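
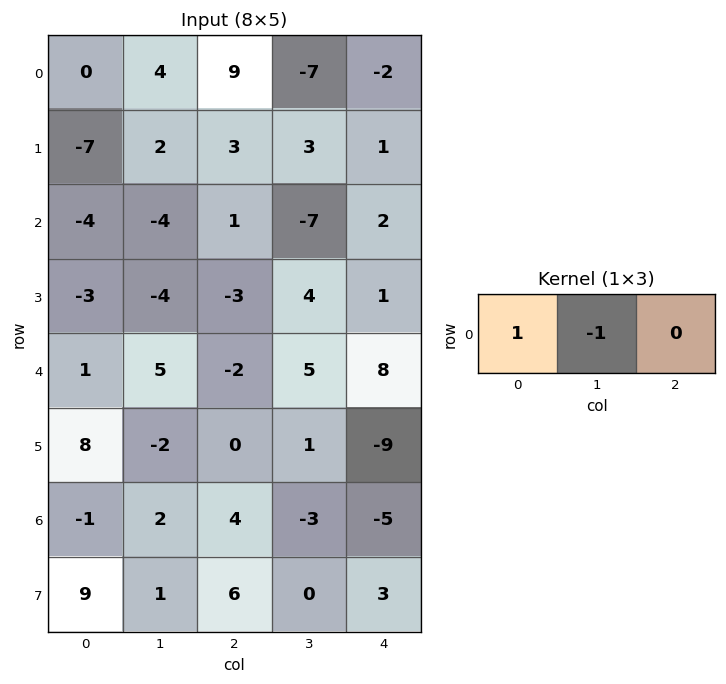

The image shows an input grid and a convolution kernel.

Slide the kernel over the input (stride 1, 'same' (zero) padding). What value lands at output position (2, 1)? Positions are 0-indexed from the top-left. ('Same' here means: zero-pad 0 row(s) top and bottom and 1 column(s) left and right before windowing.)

0

The receptive field on the zero-padded input at this output position is [-4 -4 1]. Elementwise product with the kernel and sum: -4·1 + -4·-1.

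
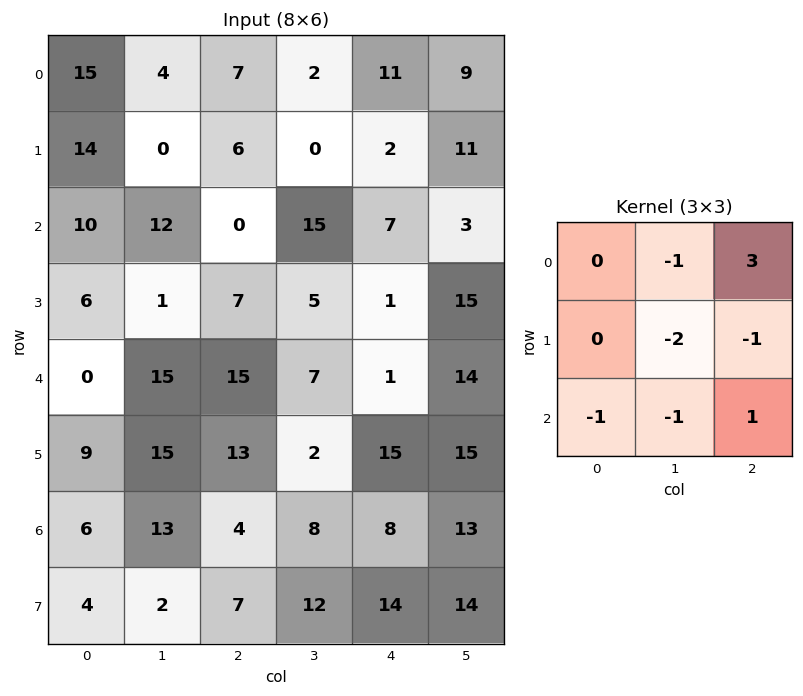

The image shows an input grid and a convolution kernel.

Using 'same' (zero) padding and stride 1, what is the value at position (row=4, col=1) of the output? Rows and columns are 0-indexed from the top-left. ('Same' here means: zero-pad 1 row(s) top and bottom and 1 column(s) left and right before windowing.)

The receptive field on the zero-padded input at this output position is [6 1 7 / 0 15 15 / 9 15 13]. Elementwise product with the kernel and sum: 1·-1 + 7·3 + 15·-2 + 15·-1 + 9·-1 + 15·-1 + 13·1.

-36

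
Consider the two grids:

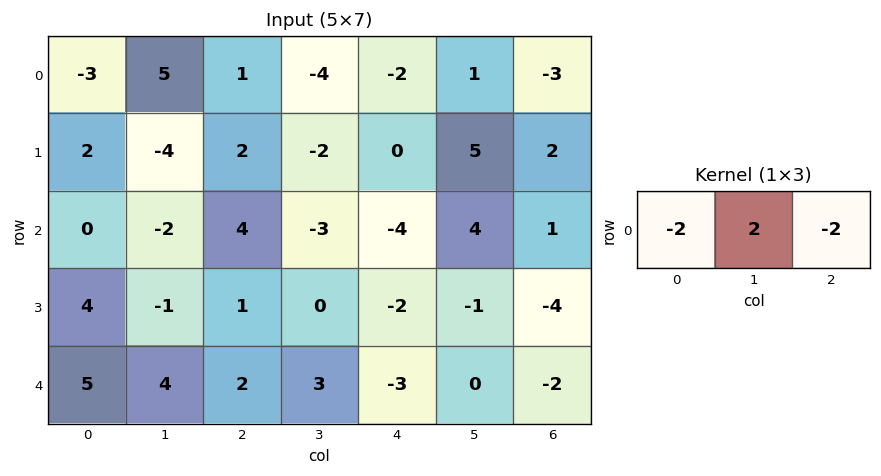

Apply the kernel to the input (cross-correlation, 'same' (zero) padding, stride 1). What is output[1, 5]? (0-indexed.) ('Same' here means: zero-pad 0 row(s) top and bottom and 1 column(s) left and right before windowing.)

6

The receptive field on the zero-padded input at this output position is [0 5 2]. Elementwise product with the kernel and sum: 0·-2 + 5·2 + 2·-2.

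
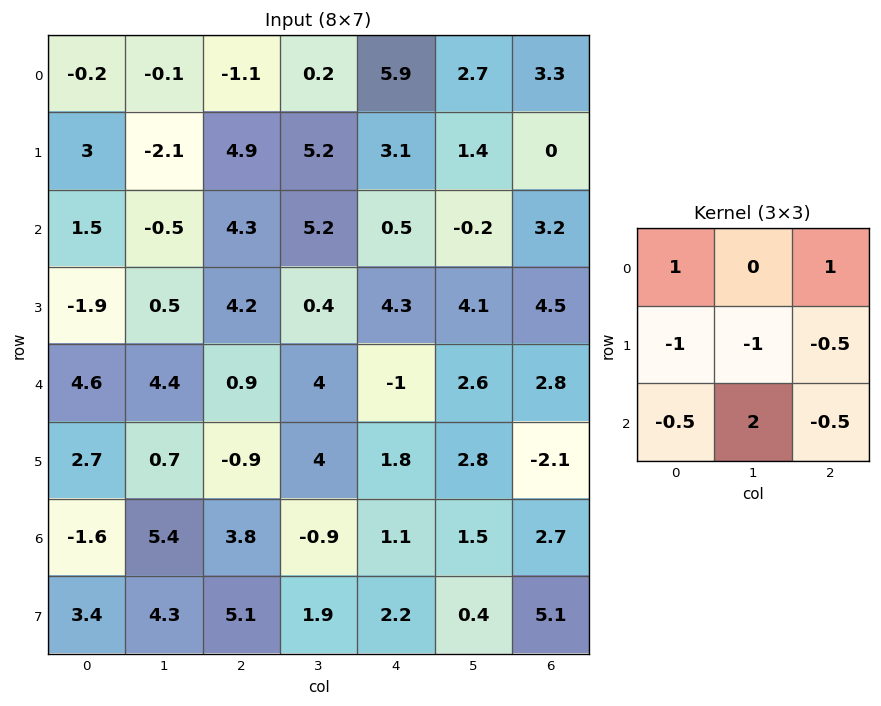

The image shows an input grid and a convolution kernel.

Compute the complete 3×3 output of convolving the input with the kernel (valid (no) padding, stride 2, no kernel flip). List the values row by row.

-8.55 1.15 2.45
11.15 6.1 -2.65
12.25 -8.35 -0.65

Output[0,0]: The receptive field on the input at this output position is [-0.2 -0.1 -1.1 / 3 -2.1 4.9 / 1.5 -0.5 4.3]. Elementwise product with the kernel and sum: -0.2·1 + -1.1·1 + 3·-1 + -2.1·-1 + 4.9·-0.5 + 1.5·-0.5 + -0.5·2 + 4.3·-0.5.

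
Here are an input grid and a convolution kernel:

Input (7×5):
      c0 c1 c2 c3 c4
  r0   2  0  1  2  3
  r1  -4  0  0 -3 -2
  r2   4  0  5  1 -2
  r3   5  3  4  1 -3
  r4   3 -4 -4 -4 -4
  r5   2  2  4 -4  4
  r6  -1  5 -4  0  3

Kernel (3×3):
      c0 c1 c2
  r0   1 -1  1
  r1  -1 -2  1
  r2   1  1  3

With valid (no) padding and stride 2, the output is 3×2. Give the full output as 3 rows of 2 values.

26 6
-11 -27
-7 9

Output[0,0]: The receptive field on the input at this output position is [2 0 1 / -4 0 0 / 4 0 5]. Elementwise product with the kernel and sum: 2·1 + 0·-1 + 1·1 + -4·-1 + 0·-2 + 0·1 + 4·1 + 0·1 + 5·3.
Output[0,1]: The receptive field on the input at this output position is [1 2 3 / 0 -3 -2 / 5 1 -2]. Elementwise product with the kernel and sum: 1·1 + 2·-1 + 3·1 + 0·-1 + -3·-2 + -2·1 + 5·1 + 1·1 + -2·3.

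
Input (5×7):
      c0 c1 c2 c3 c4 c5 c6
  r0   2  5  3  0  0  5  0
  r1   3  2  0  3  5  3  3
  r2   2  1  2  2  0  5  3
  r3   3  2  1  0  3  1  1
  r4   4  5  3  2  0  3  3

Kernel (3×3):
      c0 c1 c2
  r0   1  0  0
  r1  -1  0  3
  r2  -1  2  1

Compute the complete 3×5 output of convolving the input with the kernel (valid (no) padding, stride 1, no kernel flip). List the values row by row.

Output[0,0]: The receptive field on the input at this output position is [2 5 3 / 3 2 0 / 2 1 2]. Elementwise product with the kernel and sum: 2·1 + 3·-1 + 0·3 + 2·-1 + 1·2 + 2·1.
Output[0,1]: The receptive field on the input at this output position is [5 3 0 / 2 0 3 / 1 2 2]. Elementwise product with the kernel and sum: 5·1 + 2·-1 + 3·3 + 1·-1 + 2·2 + 2·1.

1 17 20 9 17
9 7 0 23 14
11 2 11 6 9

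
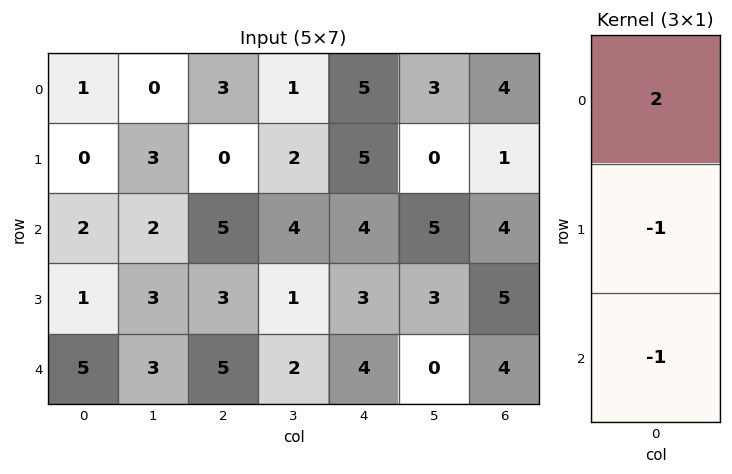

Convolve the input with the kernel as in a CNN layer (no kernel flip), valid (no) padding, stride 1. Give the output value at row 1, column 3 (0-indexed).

-1

The receptive field on the input at this output position is [2 / 4 / 1]. Elementwise product with the kernel and sum: 2·2 + 4·-1 + 1·-1.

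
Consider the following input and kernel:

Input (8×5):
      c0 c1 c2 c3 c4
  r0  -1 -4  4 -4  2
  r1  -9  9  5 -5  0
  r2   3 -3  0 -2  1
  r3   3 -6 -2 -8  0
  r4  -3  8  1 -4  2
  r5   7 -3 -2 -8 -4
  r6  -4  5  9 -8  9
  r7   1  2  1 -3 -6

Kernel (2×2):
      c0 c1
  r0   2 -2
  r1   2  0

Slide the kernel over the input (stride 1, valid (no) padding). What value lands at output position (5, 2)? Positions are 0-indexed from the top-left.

The receptive field on the input at this output position is [-2 -8 / 9 -8]. Elementwise product with the kernel and sum: -2·2 + -8·-2 + 9·2.

30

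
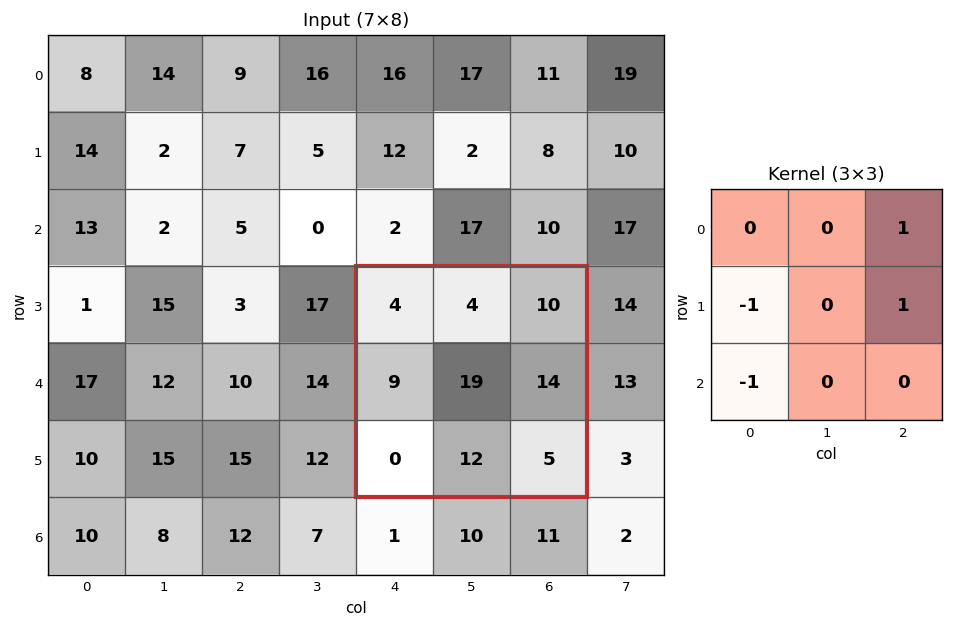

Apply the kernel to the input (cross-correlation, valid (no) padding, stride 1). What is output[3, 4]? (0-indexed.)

The receptive field on the input at this output position is [4 4 10 / 9 19 14 / 0 12 5]. Elementwise product with the kernel and sum: 10·1 + 9·-1 + 14·1 + 0·-1.

15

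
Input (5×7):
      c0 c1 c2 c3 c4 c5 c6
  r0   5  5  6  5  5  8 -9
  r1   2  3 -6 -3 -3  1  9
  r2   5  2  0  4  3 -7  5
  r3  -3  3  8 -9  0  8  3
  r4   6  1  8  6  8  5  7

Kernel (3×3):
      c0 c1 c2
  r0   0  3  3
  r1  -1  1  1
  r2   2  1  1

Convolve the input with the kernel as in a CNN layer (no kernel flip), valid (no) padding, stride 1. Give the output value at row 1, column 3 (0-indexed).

-24

The receptive field on the input at this output position is [-3 -3 1 / 4 3 -7 / -9 0 8]. Elementwise product with the kernel and sum: -3·3 + 1·3 + 4·-1 + 3·1 + -7·1 + -9·2 + 0·1 + 8·1.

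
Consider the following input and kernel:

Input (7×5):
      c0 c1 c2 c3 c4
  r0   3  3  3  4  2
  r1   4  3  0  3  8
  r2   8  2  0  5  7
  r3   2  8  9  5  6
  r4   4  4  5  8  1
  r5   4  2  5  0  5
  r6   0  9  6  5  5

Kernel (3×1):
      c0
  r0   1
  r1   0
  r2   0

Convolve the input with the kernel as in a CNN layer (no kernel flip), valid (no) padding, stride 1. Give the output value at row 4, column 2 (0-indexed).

The receptive field on the input at this output position is [5 / 5 / 6]. Elementwise product with the kernel and sum: 5·1.

5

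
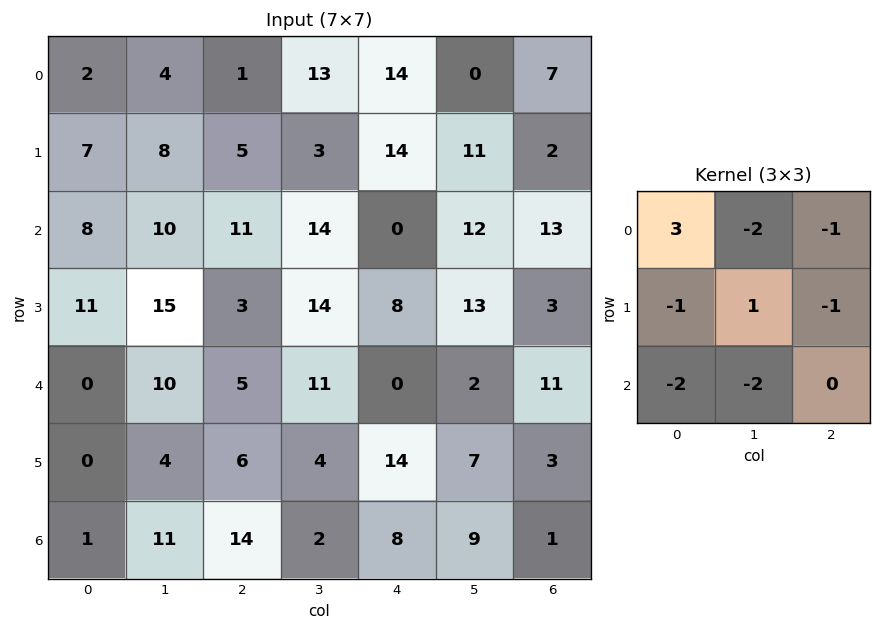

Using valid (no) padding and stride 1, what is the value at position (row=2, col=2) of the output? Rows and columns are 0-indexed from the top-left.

The receptive field on the input at this output position is [11 14 0 / 3 14 8 / 5 11 0]. Elementwise product with the kernel and sum: 11·3 + 14·-2 + 0·-1 + 3·-1 + 14·1 + 8·-1 + 5·-2 + 11·-2.

-24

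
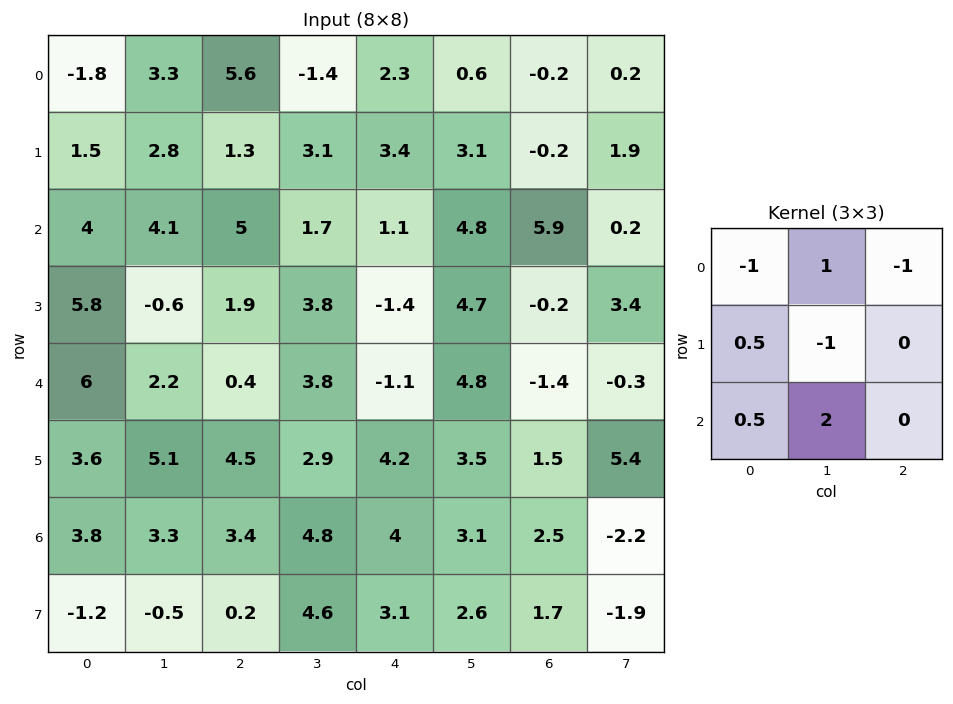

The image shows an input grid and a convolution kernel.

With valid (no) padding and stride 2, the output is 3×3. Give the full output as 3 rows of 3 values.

7.65 -5.85 7.25
6 0.55 1.45
1 15.15 14.1

Output[0,0]: The receptive field on the input at this output position is [-1.8 3.3 5.6 / 1.5 2.8 1.3 / 4 4.1 5]. Elementwise product with the kernel and sum: -1.8·-1 + 3.3·1 + 5.6·-1 + 1.5·0.5 + 2.8·-1 + 4·0.5 + 4.1·2.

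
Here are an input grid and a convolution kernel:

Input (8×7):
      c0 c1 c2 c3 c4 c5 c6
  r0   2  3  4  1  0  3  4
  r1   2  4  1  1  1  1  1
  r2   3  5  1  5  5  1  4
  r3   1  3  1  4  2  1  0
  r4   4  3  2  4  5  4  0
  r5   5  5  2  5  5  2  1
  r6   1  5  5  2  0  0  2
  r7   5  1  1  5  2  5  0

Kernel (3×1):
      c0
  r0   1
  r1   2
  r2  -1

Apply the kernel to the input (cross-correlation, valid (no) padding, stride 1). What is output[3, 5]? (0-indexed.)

7

The receptive field on the input at this output position is [1 / 4 / 2]. Elementwise product with the kernel and sum: 1·1 + 4·2 + 2·-1.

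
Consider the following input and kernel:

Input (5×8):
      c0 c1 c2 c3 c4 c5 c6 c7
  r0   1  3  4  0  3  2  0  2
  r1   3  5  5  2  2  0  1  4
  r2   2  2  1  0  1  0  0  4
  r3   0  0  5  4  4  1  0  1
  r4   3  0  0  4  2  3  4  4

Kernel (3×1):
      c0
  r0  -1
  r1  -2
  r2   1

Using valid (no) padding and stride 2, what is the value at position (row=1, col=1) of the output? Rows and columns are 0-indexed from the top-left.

The receptive field on the input at this output position is [1 / 5 / 0]. Elementwise product with the kernel and sum: 1·-1 + 5·-2 + 0·1.

-11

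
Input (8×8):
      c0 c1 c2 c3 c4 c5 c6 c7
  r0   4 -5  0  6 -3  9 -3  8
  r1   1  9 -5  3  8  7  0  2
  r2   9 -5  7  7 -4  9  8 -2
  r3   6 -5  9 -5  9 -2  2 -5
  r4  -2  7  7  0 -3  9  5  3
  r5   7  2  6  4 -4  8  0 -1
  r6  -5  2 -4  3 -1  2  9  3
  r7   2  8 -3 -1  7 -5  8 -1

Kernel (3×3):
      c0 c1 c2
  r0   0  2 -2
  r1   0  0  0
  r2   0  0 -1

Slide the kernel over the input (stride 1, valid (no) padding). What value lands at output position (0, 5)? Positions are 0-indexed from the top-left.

The receptive field on the input at this output position is [9 -3 8 / 7 0 2 / 9 8 -2]. Elementwise product with the kernel and sum: -3·2 + 8·-2 + -2·-1.

-20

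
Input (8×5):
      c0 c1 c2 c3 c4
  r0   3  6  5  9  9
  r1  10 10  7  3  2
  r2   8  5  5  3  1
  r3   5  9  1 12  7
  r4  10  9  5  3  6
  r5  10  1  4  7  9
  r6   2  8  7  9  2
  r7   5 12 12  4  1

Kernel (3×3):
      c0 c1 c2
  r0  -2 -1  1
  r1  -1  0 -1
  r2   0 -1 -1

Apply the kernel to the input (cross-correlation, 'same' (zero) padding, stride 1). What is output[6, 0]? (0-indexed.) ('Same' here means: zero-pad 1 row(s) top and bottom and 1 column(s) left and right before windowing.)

-34

The receptive field on the zero-padded input at this output position is [0 10 1 / 0 2 8 / 0 5 12]. Elementwise product with the kernel and sum: 0·-2 + 10·-1 + 1·1 + 0·-1 + 8·-1 + 5·-1 + 12·-1.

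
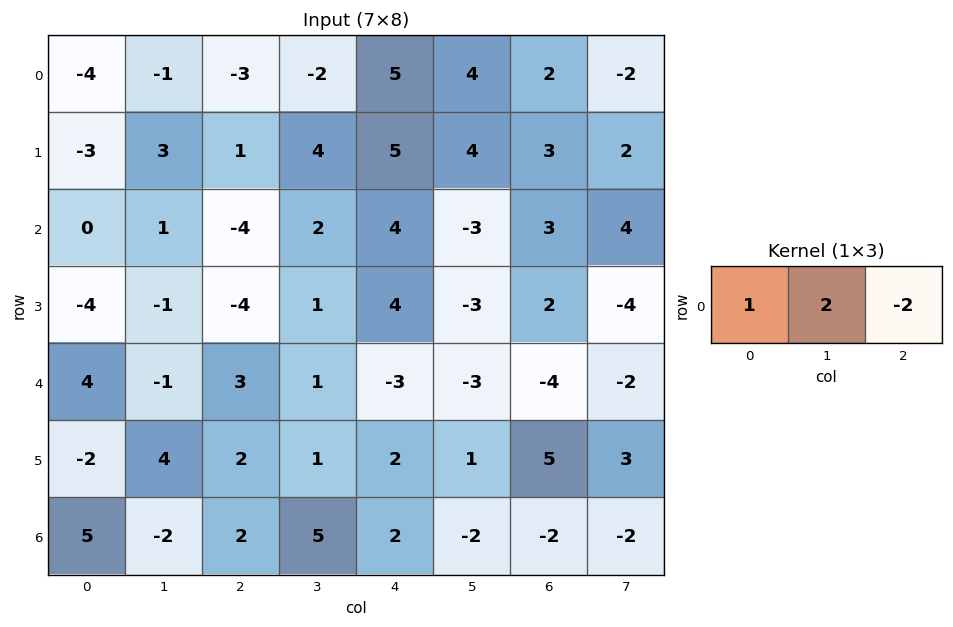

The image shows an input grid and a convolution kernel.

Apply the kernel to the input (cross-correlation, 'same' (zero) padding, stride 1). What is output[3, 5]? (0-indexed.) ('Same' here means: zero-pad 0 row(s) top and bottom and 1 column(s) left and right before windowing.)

The receptive field on the zero-padded input at this output position is [4 -3 2]. Elementwise product with the kernel and sum: 4·1 + -3·2 + 2·-2.

-6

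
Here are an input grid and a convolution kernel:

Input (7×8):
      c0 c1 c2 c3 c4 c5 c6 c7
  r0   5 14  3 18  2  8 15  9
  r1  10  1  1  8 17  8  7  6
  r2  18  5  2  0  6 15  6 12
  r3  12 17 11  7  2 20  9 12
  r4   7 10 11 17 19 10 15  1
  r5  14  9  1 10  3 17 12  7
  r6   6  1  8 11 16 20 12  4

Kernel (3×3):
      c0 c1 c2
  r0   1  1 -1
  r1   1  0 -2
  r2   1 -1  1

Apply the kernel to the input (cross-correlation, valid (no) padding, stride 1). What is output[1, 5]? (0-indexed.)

23

The receptive field on the input at this output position is [8 7 6 / 15 6 12 / 20 9 12]. Elementwise product with the kernel and sum: 8·1 + 7·1 + 6·-1 + 15·1 + 12·-2 + 20·1 + 9·-1 + 12·1.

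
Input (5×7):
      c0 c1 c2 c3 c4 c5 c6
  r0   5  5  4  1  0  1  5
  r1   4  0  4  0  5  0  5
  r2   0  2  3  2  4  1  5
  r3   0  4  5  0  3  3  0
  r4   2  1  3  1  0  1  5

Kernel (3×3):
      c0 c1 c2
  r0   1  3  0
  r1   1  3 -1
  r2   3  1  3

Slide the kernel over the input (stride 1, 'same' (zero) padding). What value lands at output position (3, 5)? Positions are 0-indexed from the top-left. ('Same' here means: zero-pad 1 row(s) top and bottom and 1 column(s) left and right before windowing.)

35

The receptive field on the zero-padded input at this output position is [4 1 5 / 3 3 0 / 0 1 5]. Elementwise product with the kernel and sum: 4·1 + 1·3 + 3·1 + 3·3 + 0·-1 + 0·3 + 1·1 + 5·3.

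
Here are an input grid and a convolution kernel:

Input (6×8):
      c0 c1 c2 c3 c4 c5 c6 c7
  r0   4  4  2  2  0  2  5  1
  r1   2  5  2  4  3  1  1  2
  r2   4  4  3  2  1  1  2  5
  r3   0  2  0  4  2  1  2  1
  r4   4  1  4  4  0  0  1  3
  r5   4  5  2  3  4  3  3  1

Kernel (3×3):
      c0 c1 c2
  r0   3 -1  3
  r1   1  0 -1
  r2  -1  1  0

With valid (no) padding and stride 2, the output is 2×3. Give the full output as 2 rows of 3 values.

Output[0,0]: The receptive field on the input at this output position is [4 4 2 / 2 5 2 / 4 4 3]. Elementwise product with the kernel and sum: 4·3 + 4·-1 + 2·3 + 2·1 + 2·-1 + 4·-1 + 4·1.
Output[0,1]: The receptive field on the input at this output position is [2 2 0 / 2 4 3 / 3 2 1]. Elementwise product with the kernel and sum: 2·3 + 2·-1 + 0·3 + 2·1 + 3·-1 + 3·-1 + 2·1.

14 2 15
14 8 8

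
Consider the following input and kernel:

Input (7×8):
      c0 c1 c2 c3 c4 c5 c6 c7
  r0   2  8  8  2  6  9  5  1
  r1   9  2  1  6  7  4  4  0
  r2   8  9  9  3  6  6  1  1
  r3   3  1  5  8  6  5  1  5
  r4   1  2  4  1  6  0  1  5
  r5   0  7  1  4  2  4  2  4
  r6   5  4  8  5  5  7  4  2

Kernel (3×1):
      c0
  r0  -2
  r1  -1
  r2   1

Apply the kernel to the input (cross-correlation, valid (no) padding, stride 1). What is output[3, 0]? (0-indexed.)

-7

The receptive field on the input at this output position is [3 / 1 / 0]. Elementwise product with the kernel and sum: 3·-2 + 1·-1 + 0·1.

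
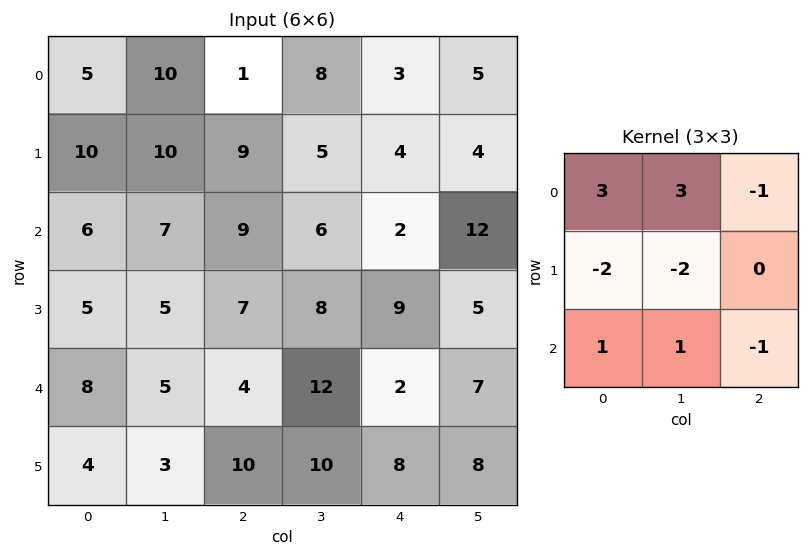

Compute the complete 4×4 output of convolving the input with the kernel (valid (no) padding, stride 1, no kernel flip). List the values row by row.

8 -3 9 6
28 24 14 19
19 15 27 -15
-6 13 16 28

Output[0,0]: The receptive field on the input at this output position is [5 10 1 / 10 10 9 / 6 7 9]. Elementwise product with the kernel and sum: 5·3 + 10·3 + 1·-1 + 10·-2 + 10·-2 + 6·1 + 7·1 + 9·-1.
Output[0,1]: The receptive field on the input at this output position is [10 1 8 / 10 9 5 / 7 9 6]. Elementwise product with the kernel and sum: 10·3 + 1·3 + 8·-1 + 10·-2 + 9·-2 + 7·1 + 9·1 + 6·-1.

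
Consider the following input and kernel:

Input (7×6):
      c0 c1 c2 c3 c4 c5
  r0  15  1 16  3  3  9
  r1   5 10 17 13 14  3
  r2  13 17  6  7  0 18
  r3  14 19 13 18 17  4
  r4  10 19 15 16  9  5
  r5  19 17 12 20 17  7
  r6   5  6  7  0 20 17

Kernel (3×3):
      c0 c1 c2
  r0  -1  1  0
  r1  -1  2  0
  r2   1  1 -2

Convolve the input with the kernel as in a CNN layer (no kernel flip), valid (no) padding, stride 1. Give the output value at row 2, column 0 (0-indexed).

27

The receptive field on the input at this output position is [13 17 6 / 14 19 13 / 10 19 15]. Elementwise product with the kernel and sum: 13·-1 + 17·1 + 14·-1 + 19·2 + 10·1 + 19·1 + 15·-2.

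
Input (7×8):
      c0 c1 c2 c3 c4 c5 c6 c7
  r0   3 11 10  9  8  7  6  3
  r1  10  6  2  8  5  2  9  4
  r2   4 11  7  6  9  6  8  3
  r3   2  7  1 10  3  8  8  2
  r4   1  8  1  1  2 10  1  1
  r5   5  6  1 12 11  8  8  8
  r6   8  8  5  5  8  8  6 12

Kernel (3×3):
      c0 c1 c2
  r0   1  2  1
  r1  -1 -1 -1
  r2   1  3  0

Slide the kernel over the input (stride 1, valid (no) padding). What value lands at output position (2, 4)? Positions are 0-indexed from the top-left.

42

The receptive field on the input at this output position is [9 6 8 / 3 8 8 / 2 10 1]. Elementwise product with the kernel and sum: 9·1 + 6·2 + 8·1 + 3·-1 + 8·-1 + 8·-1 + 2·1 + 10·3.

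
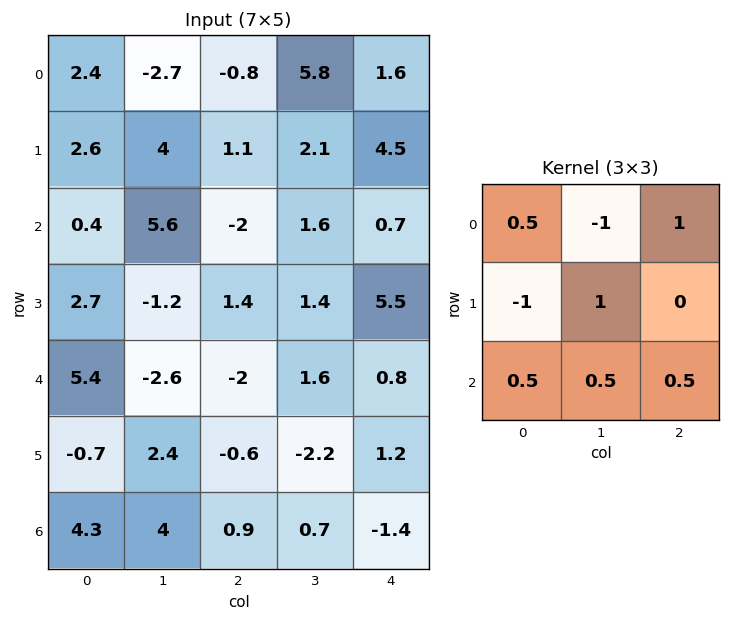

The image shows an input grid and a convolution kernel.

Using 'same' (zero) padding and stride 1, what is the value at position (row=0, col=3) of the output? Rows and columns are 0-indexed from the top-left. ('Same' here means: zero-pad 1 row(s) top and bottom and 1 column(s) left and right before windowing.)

10.45

The receptive field on the zero-padded input at this output position is [0 0 0 / -0.8 5.8 1.6 / 1.1 2.1 4.5]. Elementwise product with the kernel and sum: 0·0.5 + 0·-1 + 0·1 + -0.8·-1 + 5.8·1 + 1.1·0.5 + 2.1·0.5 + 4.5·0.5.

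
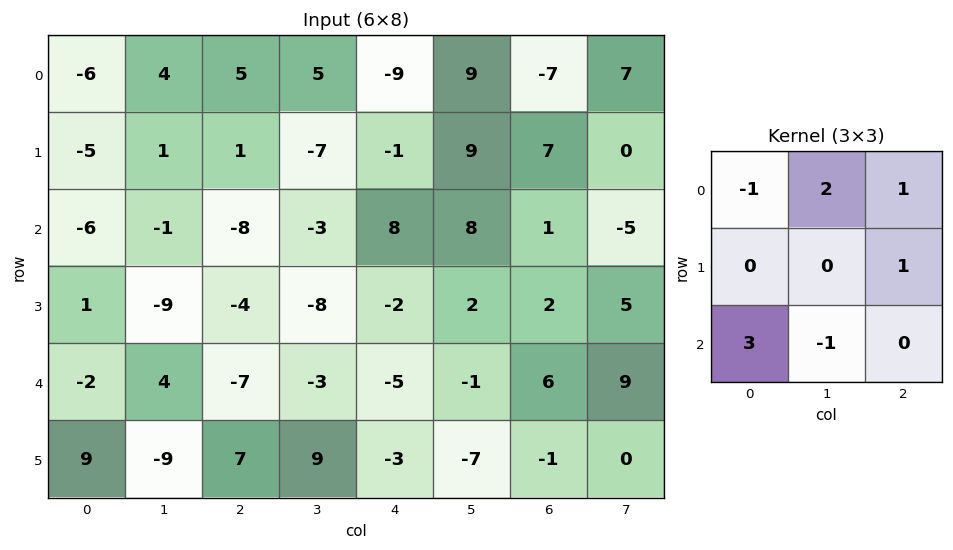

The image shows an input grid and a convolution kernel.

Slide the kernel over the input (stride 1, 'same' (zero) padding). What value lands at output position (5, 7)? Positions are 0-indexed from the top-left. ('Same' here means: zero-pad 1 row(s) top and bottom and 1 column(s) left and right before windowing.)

12

The receptive field on the zero-padded input at this output position is [6 9 0 / -1 0 0 / 0 0 0]. Elementwise product with the kernel and sum: 6·-1 + 9·2 + 0·1 + 0·1 + 0·3 + 0·-1.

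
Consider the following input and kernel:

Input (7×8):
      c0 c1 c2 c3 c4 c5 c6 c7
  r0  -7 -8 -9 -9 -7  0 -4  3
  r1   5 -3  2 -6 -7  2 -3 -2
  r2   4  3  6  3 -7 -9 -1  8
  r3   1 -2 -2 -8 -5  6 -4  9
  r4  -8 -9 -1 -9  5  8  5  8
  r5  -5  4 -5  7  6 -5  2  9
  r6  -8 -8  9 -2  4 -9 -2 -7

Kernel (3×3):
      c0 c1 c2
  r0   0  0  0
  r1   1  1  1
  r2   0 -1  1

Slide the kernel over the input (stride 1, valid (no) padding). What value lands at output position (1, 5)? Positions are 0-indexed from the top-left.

The receptive field on the input at this output position is [2 -3 -2 / -9 -1 8 / 6 -4 9]. Elementwise product with the kernel and sum: -9·1 + -1·1 + 8·1 + -4·-1 + 9·1.

11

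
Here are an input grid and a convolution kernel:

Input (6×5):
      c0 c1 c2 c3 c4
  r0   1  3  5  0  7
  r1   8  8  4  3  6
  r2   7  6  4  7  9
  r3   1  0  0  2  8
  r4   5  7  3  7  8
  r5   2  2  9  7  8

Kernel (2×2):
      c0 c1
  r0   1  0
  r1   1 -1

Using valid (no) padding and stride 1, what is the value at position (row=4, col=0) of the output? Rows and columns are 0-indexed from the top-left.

5

The receptive field on the input at this output position is [5 7 / 2 2]. Elementwise product with the kernel and sum: 5·1 + 2·1 + 2·-1.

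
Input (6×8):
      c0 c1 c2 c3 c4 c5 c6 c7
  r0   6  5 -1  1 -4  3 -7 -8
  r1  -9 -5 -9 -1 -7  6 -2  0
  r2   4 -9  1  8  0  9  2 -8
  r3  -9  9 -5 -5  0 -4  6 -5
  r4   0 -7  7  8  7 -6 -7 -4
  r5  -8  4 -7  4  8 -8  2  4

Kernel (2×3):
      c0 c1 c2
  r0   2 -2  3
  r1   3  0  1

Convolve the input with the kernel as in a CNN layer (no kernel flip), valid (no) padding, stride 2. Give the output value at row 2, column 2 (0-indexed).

The receptive field on the input at this output position is [7 -6 -7 / 8 -8 2]. Elementwise product with the kernel and sum: 7·2 + -6·-2 + -7·3 + 8·3 + 2·1.

31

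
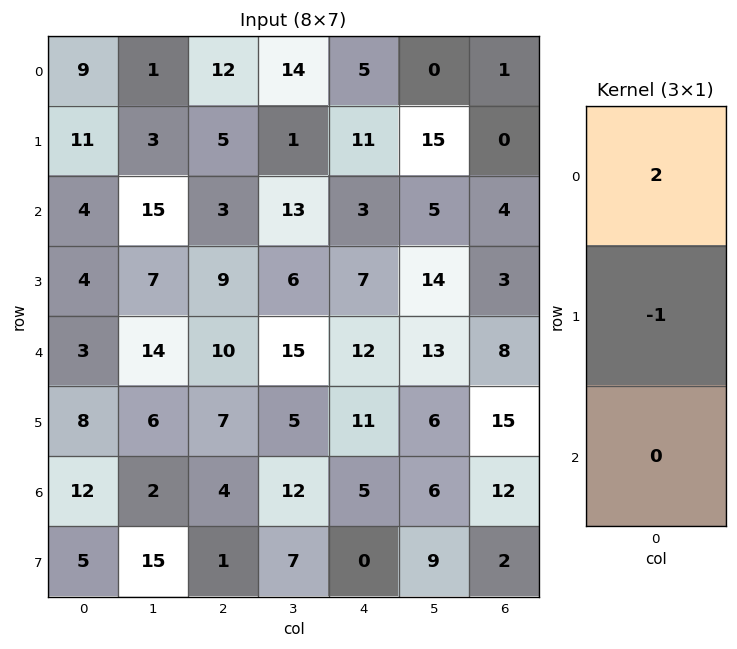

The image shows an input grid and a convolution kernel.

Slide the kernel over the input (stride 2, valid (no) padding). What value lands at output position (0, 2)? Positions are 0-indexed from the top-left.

-1

The receptive field on the input at this output position is [5 / 11 / 3]. Elementwise product with the kernel and sum: 5·2 + 11·-1.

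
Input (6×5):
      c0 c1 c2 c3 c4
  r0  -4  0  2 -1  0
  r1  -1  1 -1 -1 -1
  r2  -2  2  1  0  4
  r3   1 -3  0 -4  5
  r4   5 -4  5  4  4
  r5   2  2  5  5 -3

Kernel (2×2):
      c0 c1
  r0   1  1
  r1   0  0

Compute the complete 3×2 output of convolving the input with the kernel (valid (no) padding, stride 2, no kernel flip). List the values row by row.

Output[0,0]: The receptive field on the input at this output position is [-4 0 / -1 1]. Elementwise product with the kernel and sum: -4·1 + 0·1.
Output[0,1]: The receptive field on the input at this output position is [2 -1 / -1 -1]. Elementwise product with the kernel and sum: 2·1 + -1·1.

-4 1
0 1
1 9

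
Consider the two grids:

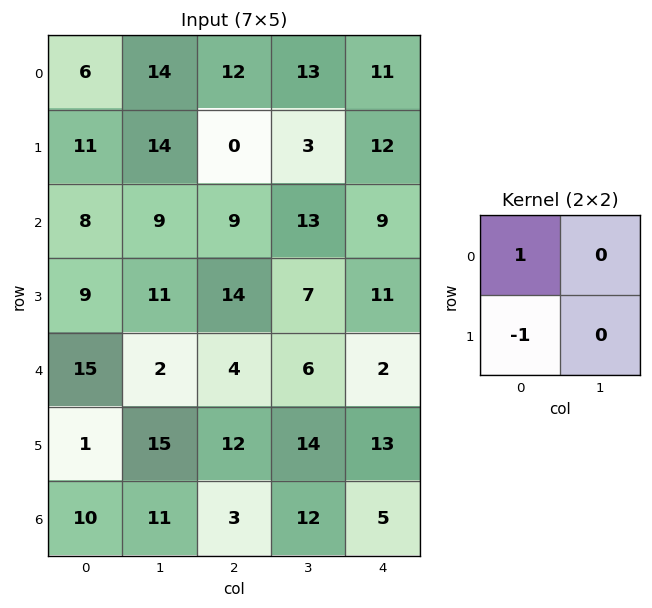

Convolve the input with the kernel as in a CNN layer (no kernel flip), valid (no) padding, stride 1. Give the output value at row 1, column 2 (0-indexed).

-9

The receptive field on the input at this output position is [0 3 / 9 13]. Elementwise product with the kernel and sum: 0·1 + 9·-1.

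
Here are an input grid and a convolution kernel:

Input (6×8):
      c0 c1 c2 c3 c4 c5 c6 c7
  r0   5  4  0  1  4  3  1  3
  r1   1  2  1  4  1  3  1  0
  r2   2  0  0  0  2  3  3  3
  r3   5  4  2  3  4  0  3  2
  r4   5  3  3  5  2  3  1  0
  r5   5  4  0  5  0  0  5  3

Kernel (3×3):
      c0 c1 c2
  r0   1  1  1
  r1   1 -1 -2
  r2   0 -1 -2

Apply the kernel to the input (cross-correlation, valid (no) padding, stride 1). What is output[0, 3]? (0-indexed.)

-3

The receptive field on the input at this output position is [1 4 3 / 4 1 3 / 0 2 3]. Elementwise product with the kernel and sum: 1·1 + 4·1 + 3·1 + 4·1 + 1·-1 + 3·-2 + 2·-1 + 3·-2.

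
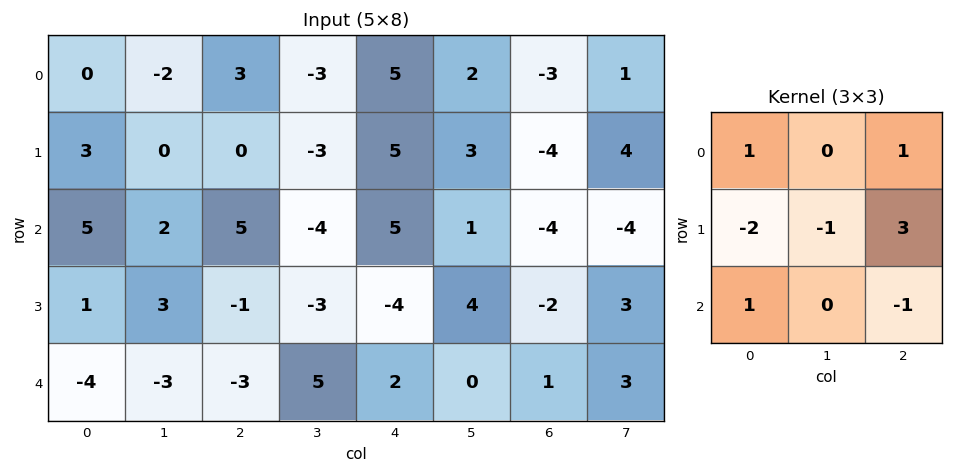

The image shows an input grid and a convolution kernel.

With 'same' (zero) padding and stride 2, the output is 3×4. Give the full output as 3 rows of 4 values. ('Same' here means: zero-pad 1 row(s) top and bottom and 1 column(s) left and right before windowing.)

-6 -5 1 1
-2 -18 -1 -2
-2 24 -11 15

Output[0,0]: The receptive field on the zero-padded input at this output position is [0 0 0 / 0 0 -2 / 0 3 0]. Elementwise product with the kernel and sum: 0·1 + 0·1 + 0·-2 + 0·-1 + -2·3 + 0·1 + 0·-1.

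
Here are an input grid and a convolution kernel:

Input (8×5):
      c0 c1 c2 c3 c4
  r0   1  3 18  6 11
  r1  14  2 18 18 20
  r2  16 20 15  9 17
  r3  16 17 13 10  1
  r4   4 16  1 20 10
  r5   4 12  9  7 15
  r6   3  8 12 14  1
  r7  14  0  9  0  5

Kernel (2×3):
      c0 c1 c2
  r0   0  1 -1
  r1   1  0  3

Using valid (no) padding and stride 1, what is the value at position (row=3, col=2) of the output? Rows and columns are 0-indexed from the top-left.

40

The receptive field on the input at this output position is [13 10 1 / 1 20 10]. Elementwise product with the kernel and sum: 10·1 + 1·-1 + 1·1 + 10·3.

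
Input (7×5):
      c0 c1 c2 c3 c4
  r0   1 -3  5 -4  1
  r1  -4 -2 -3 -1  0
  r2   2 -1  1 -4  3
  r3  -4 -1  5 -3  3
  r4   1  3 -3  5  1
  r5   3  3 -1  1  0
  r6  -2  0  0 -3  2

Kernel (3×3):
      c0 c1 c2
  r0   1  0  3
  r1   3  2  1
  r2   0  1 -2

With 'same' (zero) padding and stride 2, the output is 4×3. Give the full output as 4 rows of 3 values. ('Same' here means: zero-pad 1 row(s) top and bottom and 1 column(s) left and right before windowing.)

-1 -4 -10
-5 1 -4
-1 -5 14
5 3 -4

Output[0,0]: The receptive field on the zero-padded input at this output position is [0 0 0 / 0 1 -3 / 0 -4 -2]. Elementwise product with the kernel and sum: 0·1 + 0·3 + 0·3 + 1·2 + -3·1 + -4·1 + -2·-2.
Output[0,1]: The receptive field on the zero-padded input at this output position is [0 0 0 / -3 5 -4 / -2 -3 -1]. Elementwise product with the kernel and sum: 0·1 + 0·3 + -3·3 + 5·2 + -4·1 + -3·1 + -1·-2.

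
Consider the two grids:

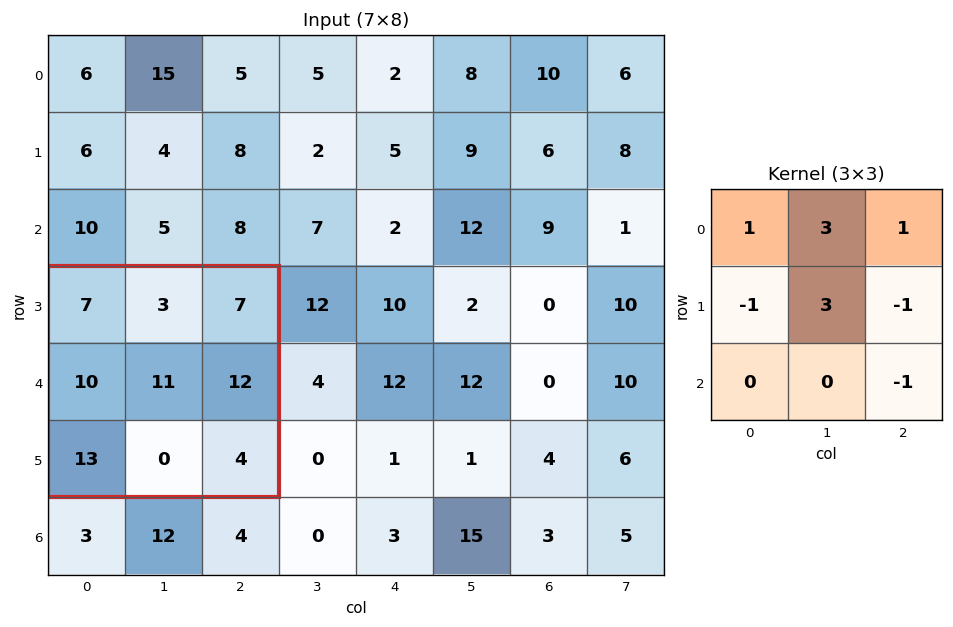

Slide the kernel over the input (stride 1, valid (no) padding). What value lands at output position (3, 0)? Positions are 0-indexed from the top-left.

30

The receptive field on the input at this output position is [7 3 7 / 10 11 12 / 13 0 4]. Elementwise product with the kernel and sum: 7·1 + 3·3 + 7·1 + 10·-1 + 11·3 + 12·-1 + 4·-1.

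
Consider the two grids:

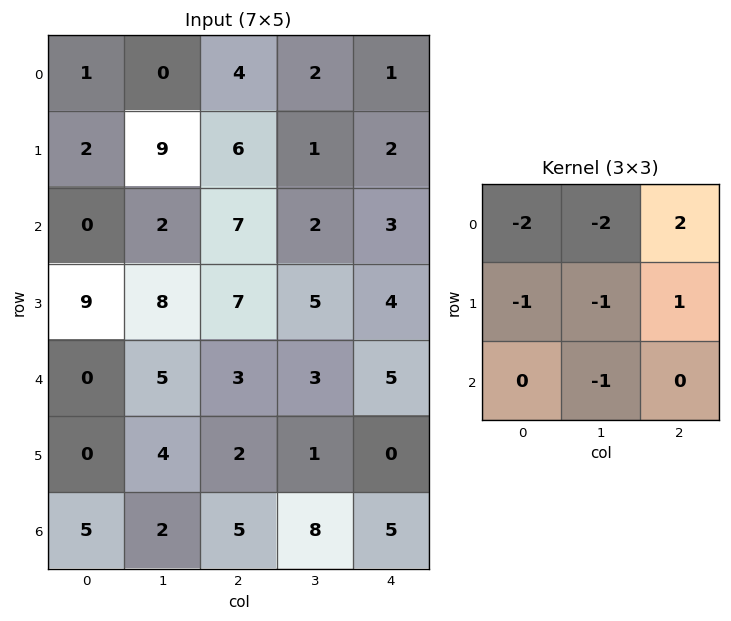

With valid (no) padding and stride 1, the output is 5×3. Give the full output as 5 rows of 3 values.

Output[0,0]: The receptive field on the input at this output position is [1 0 4 / 2 9 6 / 0 2 7]. Elementwise product with the kernel and sum: 1·-2 + 0·-2 + 4·2 + 2·-1 + 9·-1 + 6·1 + 2·-1.
Output[0,1]: The receptive field on the input at this output position is [0 4 2 / 9 6 1 / 2 7 2]. Elementwise product with the kernel and sum: 0·-2 + 4·-2 + 2·2 + 9·-1 + 6·-1 + 1·1 + 7·-1.

-1 -25 -17
-13 -42 -21
-5 -27 -23
-26 -27 -18
-8 -20 -13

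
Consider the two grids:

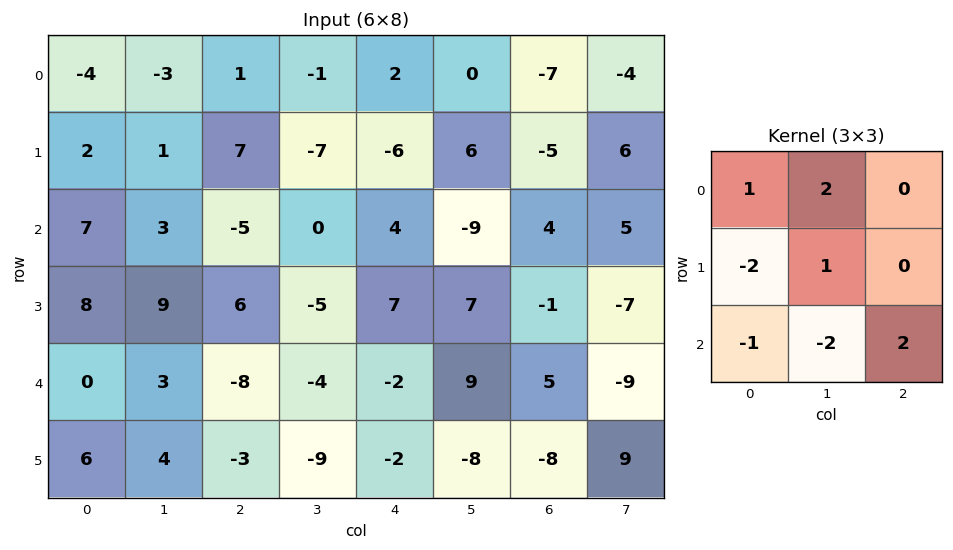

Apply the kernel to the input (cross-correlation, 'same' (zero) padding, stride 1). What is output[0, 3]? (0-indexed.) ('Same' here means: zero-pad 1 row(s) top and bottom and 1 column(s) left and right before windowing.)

The receptive field on the zero-padded input at this output position is [0 0 0 / 1 -1 2 / 7 -7 -6]. Elementwise product with the kernel and sum: 0·1 + 0·2 + 1·-2 + -1·1 + 7·-1 + -7·-2 + -6·2.

-8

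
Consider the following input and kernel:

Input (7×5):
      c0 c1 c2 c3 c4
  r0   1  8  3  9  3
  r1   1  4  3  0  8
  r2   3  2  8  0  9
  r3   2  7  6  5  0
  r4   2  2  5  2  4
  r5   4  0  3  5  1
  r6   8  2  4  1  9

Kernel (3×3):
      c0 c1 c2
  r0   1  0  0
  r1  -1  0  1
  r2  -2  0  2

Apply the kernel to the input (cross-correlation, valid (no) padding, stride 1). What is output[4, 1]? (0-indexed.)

The receptive field on the input at this output position is [2 5 2 / 0 3 5 / 2 4 1]. Elementwise product with the kernel and sum: 2·1 + 0·-1 + 5·1 + 2·-2 + 1·2.

5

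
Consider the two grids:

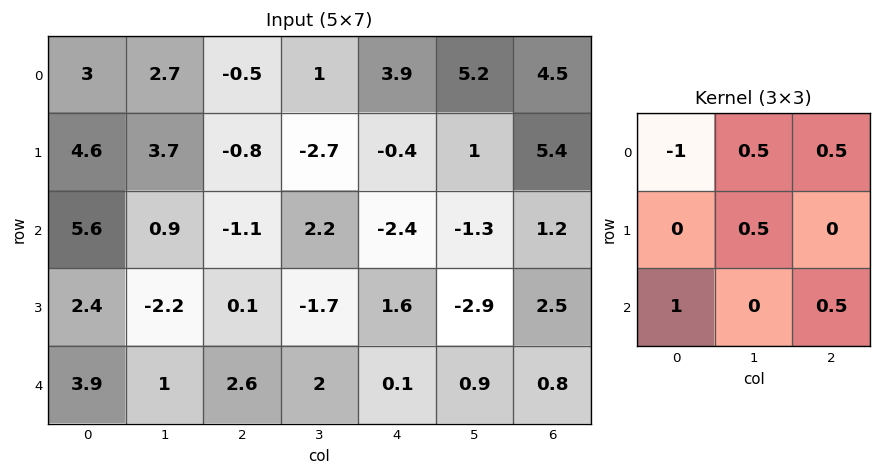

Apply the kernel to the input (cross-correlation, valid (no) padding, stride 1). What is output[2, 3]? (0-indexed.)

-0.8

The receptive field on the input at this output position is [2.2 -2.4 -1.3 / -1.7 1.6 -2.9 / 2 0.1 0.9]. Elementwise product with the kernel and sum: 2.2·-1 + -2.4·0.5 + -1.3·0.5 + 1.6·0.5 + 2·1 + 0.9·0.5.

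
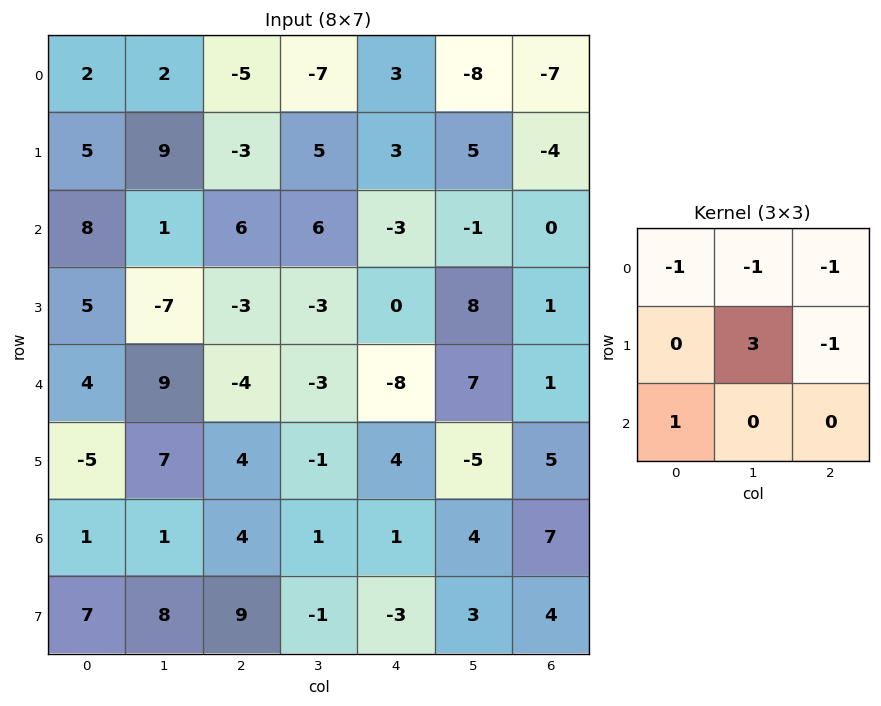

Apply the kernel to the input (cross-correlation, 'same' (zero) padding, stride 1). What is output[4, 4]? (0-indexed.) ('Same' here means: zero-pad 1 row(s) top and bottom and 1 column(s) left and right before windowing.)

-37

The receptive field on the zero-padded input at this output position is [-3 0 8 / -3 -8 7 / -1 4 -5]. Elementwise product with the kernel and sum: -3·-1 + 0·-1 + 8·-1 + -8·3 + 7·-1 + -1·1.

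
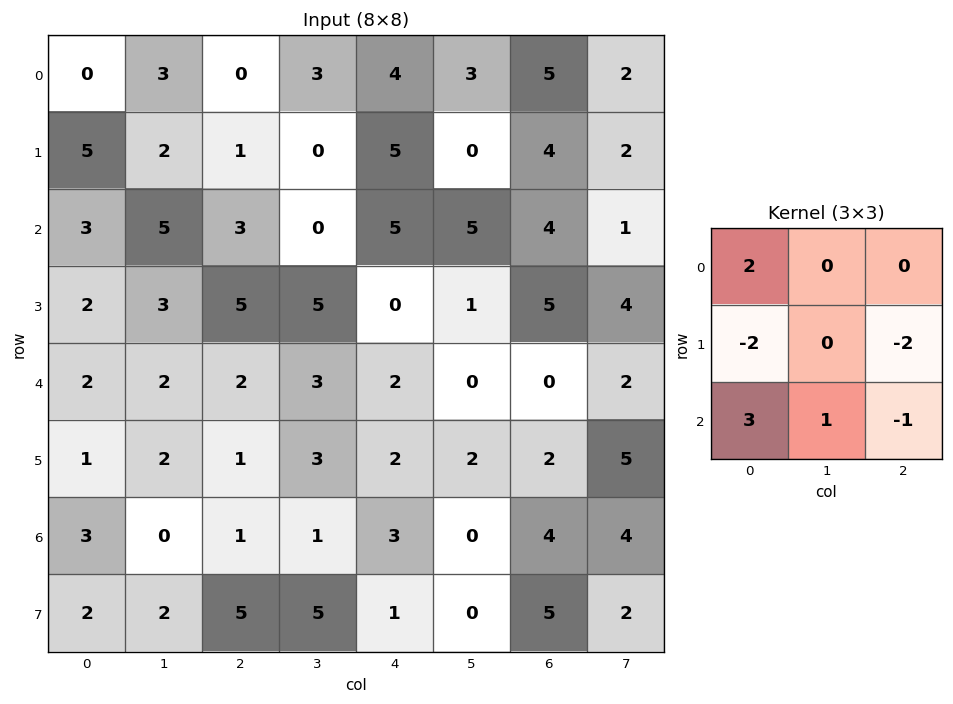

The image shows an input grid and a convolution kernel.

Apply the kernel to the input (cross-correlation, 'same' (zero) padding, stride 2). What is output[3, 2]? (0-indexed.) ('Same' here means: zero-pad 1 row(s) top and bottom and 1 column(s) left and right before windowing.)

20

The receptive field on the zero-padded input at this output position is [3 2 2 / 1 3 0 / 5 1 0]. Elementwise product with the kernel and sum: 3·2 + 1·-2 + 0·-2 + 5·3 + 1·1 + 0·-1.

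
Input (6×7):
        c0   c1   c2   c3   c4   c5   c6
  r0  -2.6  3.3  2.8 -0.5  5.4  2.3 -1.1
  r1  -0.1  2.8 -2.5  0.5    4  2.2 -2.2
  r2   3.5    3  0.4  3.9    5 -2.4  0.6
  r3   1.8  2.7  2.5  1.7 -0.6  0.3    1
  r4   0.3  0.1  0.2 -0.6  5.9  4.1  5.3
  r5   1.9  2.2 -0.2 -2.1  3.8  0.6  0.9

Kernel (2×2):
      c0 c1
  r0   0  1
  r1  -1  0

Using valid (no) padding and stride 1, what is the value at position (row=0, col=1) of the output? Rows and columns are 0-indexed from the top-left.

The receptive field on the input at this output position is [3.3 2.8 / 2.8 -2.5]. Elementwise product with the kernel and sum: 2.8·1 + 2.8·-1.

0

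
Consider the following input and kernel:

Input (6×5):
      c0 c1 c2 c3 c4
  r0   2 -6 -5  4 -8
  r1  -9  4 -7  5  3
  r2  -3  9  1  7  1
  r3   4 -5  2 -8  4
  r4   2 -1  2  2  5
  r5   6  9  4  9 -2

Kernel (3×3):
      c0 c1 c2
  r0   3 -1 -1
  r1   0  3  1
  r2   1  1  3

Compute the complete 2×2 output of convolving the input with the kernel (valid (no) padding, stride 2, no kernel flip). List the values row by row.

31 18
-25 -6

Output[0,0]: The receptive field on the input at this output position is [2 -6 -5 / -9 4 -7 / -3 9 1]. Elementwise product with the kernel and sum: 2·3 + -6·-1 + -5·-1 + 4·3 + -7·1 + -3·1 + 9·1 + 1·3.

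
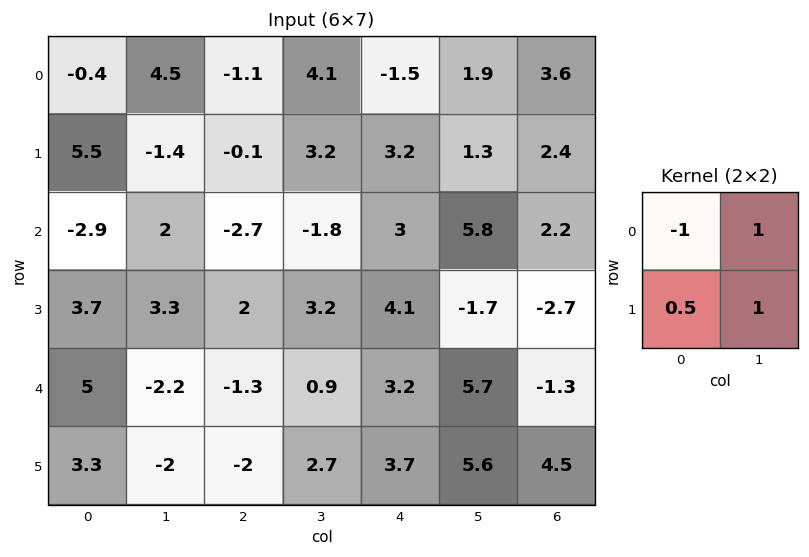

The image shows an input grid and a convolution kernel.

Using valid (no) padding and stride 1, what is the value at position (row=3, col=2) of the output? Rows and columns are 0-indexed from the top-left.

1.45

The receptive field on the input at this output position is [2 3.2 / -1.3 0.9]. Elementwise product with the kernel and sum: 2·-1 + 3.2·1 + -1.3·0.5 + 0.9·1.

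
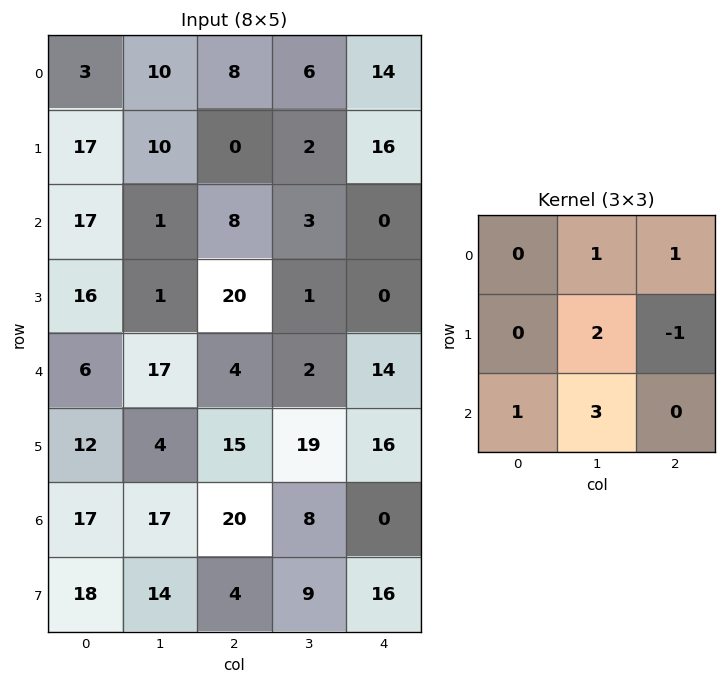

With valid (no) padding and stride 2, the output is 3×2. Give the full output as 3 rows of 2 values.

58 25
48 15
82 82

Output[0,0]: The receptive field on the input at this output position is [3 10 8 / 17 10 0 / 17 1 8]. Elementwise product with the kernel and sum: 10·1 + 8·1 + 10·2 + 0·-1 + 17·1 + 1·3.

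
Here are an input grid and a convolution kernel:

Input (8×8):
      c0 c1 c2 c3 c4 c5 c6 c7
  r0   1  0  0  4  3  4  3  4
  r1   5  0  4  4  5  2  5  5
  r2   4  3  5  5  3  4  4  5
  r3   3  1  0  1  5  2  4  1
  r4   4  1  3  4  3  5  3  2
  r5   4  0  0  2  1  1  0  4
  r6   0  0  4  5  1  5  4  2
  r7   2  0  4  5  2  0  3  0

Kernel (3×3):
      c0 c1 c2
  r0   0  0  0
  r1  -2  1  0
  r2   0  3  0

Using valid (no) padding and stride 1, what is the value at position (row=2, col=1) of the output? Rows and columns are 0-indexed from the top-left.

The receptive field on the input at this output position is [3 5 5 / 1 0 1 / 1 3 4]. Elementwise product with the kernel and sum: 1·-2 + 0·1 + 3·3.

7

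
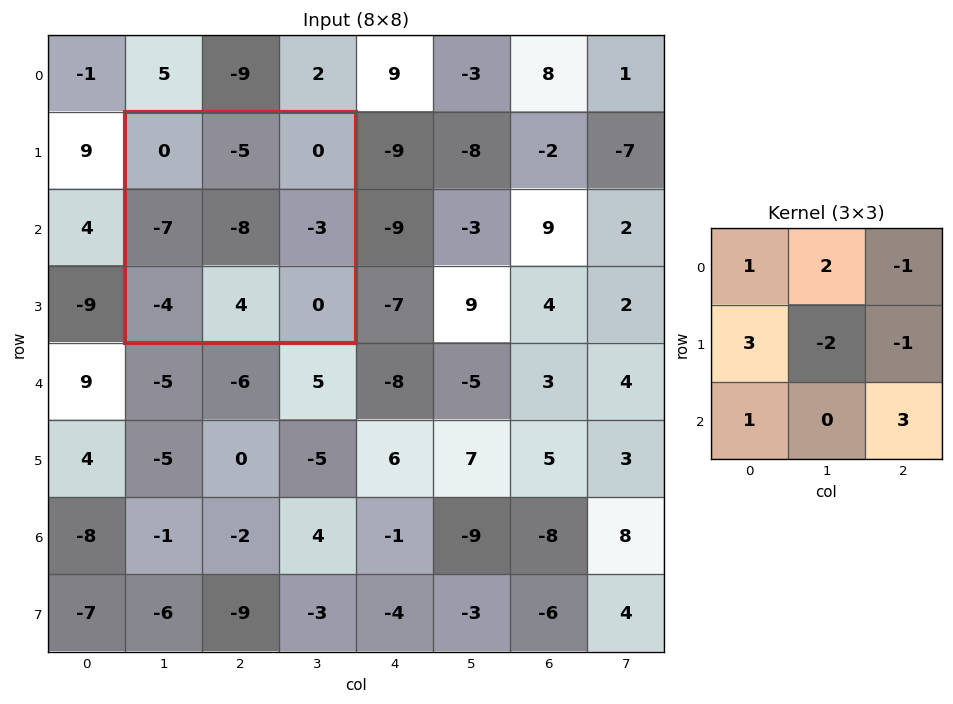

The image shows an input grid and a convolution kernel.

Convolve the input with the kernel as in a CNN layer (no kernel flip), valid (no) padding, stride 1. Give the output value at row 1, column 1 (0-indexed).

The receptive field on the input at this output position is [0 -5 0 / -7 -8 -3 / -4 4 0]. Elementwise product with the kernel and sum: 0·1 + -5·2 + 0·-1 + -7·3 + -8·-2 + -3·-1 + -4·1 + 0·3.

-16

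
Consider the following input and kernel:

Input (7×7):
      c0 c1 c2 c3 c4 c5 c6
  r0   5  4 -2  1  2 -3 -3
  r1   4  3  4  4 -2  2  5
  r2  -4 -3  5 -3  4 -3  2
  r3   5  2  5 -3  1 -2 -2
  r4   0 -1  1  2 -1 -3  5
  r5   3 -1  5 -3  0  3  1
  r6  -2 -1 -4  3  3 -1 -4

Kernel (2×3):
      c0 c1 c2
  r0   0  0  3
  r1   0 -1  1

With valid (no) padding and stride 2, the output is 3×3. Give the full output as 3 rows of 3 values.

-5 0 -6
18 16 6
9 0 13

Output[0,0]: The receptive field on the input at this output position is [5 4 -2 / 4 3 4]. Elementwise product with the kernel and sum: -2·3 + 3·-1 + 4·1.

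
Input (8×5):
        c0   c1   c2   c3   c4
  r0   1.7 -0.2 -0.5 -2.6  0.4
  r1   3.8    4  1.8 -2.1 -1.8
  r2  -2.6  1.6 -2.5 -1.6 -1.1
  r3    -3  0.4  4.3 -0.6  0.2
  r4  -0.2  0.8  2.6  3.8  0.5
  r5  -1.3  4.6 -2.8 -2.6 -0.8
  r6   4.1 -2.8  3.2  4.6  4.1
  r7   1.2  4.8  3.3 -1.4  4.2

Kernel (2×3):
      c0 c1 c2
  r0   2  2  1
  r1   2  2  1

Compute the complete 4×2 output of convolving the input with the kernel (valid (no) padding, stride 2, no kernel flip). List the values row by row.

19.9 -8.2
-5.4 -1.7
7.6 1.7
21.1 27.7

Output[0,0]: The receptive field on the input at this output position is [1.7 -0.2 -0.5 / 3.8 4 1.8]. Elementwise product with the kernel and sum: 1.7·2 + -0.2·2 + -0.5·1 + 3.8·2 + 4·2 + 1.8·1.
Output[0,1]: The receptive field on the input at this output position is [-0.5 -2.6 0.4 / 1.8 -2.1 -1.8]. Elementwise product with the kernel and sum: -0.5·2 + -2.6·2 + 0.4·1 + 1.8·2 + -2.1·2 + -1.8·1.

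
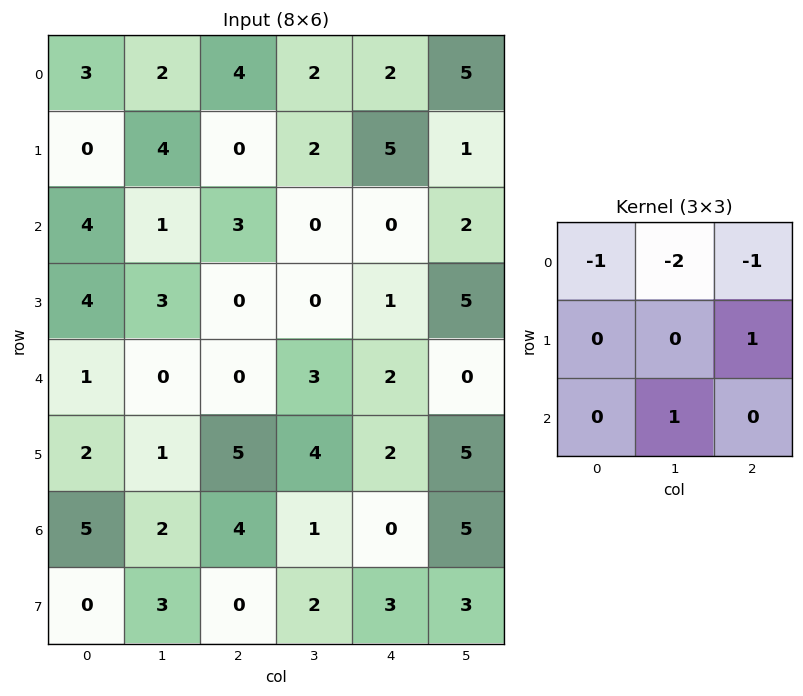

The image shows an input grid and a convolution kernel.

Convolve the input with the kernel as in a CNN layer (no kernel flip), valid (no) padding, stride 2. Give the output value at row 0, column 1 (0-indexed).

The receptive field on the input at this output position is [4 2 2 / 0 2 5 / 3 0 0]. Elementwise product with the kernel and sum: 4·-1 + 2·-2 + 2·-1 + 5·1 + 0·1.

-5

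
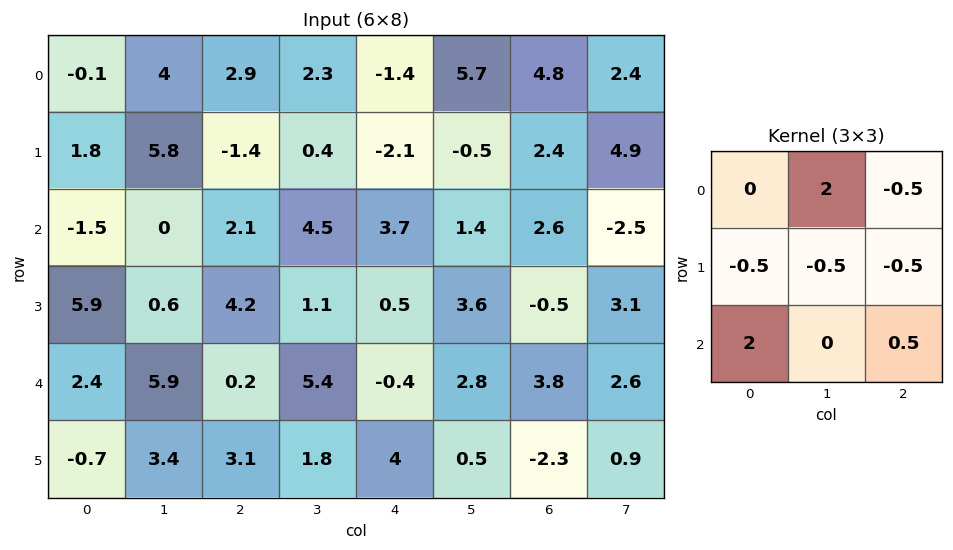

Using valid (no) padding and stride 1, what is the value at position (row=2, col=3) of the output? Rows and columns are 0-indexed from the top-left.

16.3

The receptive field on the input at this output position is [4.5 3.7 1.4 / 1.1 0.5 3.6 / 5.4 -0.4 2.8]. Elementwise product with the kernel and sum: 3.7·2 + 1.4·-0.5 + 1.1·-0.5 + 0.5·-0.5 + 3.6·-0.5 + 5.4·2 + 2.8·0.5.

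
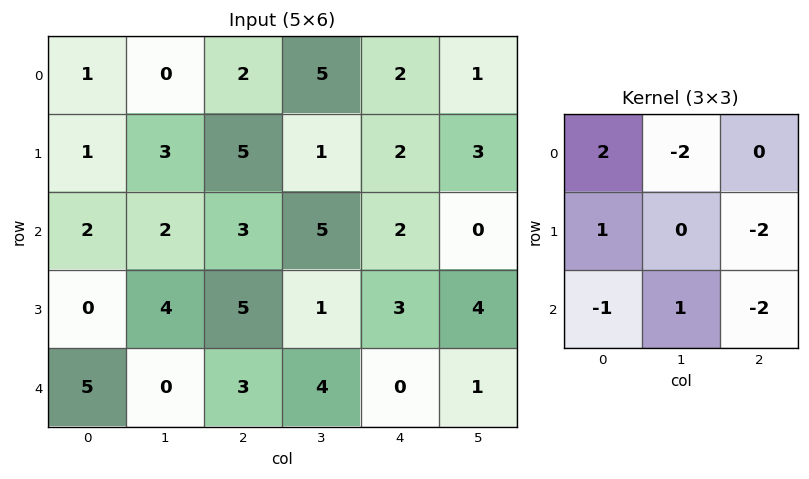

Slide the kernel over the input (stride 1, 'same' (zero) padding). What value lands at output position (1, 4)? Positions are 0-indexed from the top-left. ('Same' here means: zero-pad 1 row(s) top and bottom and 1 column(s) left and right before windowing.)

-2

The receptive field on the zero-padded input at this output position is [5 2 1 / 1 2 3 / 5 2 0]. Elementwise product with the kernel and sum: 5·2 + 2·-2 + 1·1 + 3·-2 + 5·-1 + 2·1 + 0·-2.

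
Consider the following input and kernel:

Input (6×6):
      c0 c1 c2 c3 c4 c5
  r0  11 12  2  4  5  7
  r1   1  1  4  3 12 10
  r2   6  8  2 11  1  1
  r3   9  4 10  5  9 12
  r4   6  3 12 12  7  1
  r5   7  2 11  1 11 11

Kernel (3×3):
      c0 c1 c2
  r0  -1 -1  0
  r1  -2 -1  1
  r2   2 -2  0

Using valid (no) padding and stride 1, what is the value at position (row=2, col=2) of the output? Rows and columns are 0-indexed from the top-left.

-29

The receptive field on the input at this output position is [2 11 1 / 10 5 9 / 12 12 7]. Elementwise product with the kernel and sum: 2·-1 + 11·-1 + 10·-2 + 5·-1 + 9·1 + 12·2 + 12·-2.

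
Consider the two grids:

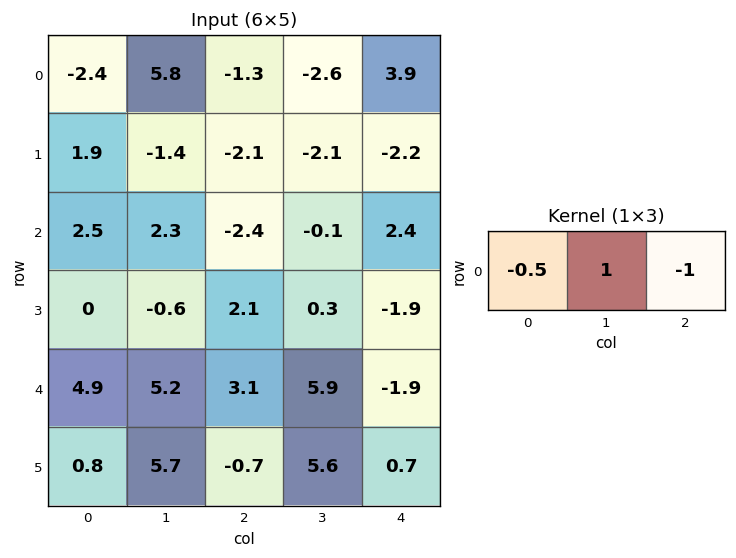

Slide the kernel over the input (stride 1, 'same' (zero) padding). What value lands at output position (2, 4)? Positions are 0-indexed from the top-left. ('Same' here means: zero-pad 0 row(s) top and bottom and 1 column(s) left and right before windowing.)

The receptive field on the zero-padded input at this output position is [-0.1 2.4 0]. Elementwise product with the kernel and sum: -0.1·-0.5 + 2.4·1 + 0·-1.

2.45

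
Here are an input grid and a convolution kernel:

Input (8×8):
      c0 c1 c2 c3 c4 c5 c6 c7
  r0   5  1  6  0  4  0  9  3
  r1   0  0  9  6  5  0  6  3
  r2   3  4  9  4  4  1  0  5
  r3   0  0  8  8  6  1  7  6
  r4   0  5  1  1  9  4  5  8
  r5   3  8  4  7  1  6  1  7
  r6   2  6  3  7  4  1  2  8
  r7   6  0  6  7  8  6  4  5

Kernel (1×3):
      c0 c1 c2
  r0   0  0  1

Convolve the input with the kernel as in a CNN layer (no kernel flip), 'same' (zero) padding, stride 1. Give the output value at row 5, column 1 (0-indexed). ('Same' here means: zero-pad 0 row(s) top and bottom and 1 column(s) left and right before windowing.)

The receptive field on the zero-padded input at this output position is [3 8 4]. Elementwise product with the kernel and sum: 4·1.

4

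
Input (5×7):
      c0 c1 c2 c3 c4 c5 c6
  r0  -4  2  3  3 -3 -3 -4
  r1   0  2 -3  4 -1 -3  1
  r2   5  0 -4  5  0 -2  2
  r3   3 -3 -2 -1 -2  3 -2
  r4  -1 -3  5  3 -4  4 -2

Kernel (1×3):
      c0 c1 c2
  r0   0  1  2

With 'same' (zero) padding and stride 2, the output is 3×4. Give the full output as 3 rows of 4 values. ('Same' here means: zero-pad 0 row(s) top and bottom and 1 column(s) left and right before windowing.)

0 9 -9 -4
5 6 -4 2
-7 11 4 -2

Output[0,0]: The receptive field on the zero-padded input at this output position is [0 -4 2]. Elementwise product with the kernel and sum: -4·1 + 2·2.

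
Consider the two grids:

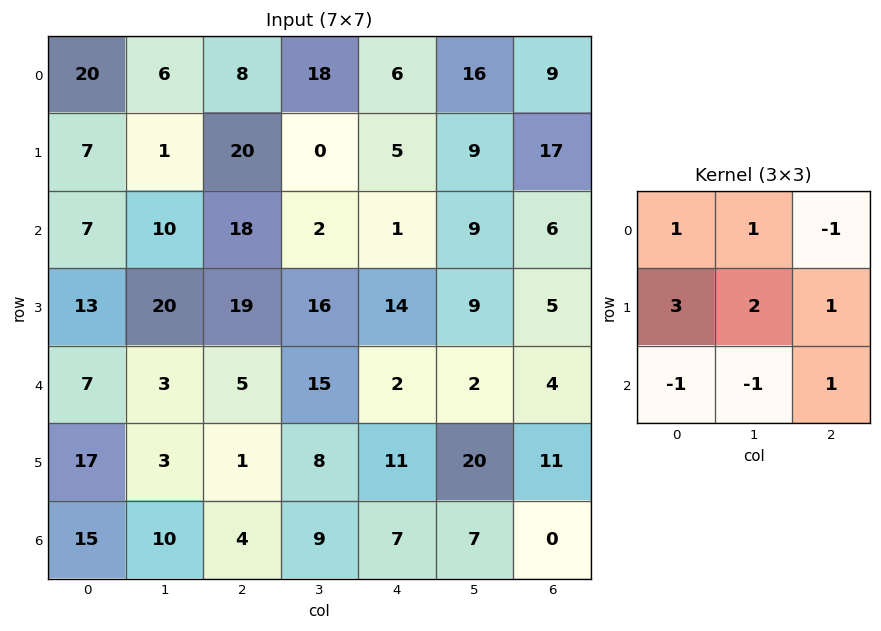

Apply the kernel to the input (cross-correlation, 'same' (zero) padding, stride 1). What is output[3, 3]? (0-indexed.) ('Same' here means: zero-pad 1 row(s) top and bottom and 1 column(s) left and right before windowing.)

The receptive field on the zero-padded input at this output position is [18 2 1 / 19 16 14 / 5 15 2]. Elementwise product with the kernel and sum: 18·1 + 2·1 + 1·-1 + 19·3 + 16·2 + 14·1 + 5·-1 + 15·-1 + 2·1.

104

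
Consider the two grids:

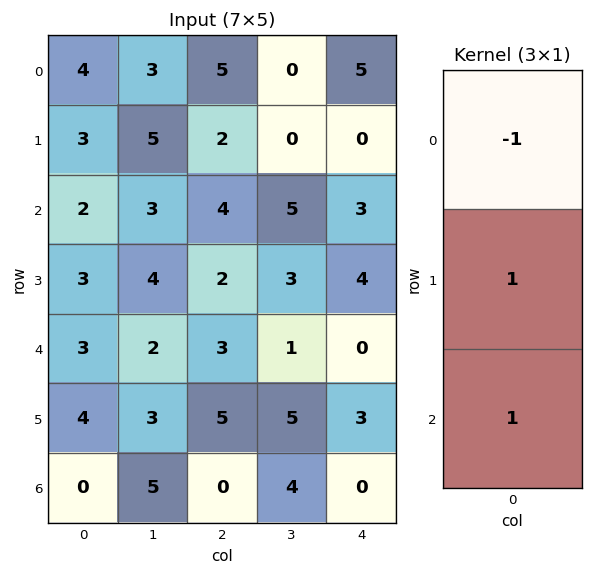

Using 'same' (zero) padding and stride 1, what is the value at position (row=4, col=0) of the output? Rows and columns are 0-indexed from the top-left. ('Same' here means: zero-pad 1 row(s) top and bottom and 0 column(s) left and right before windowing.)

The receptive field on the zero-padded input at this output position is [3 / 3 / 4]. Elementwise product with the kernel and sum: 3·-1 + 3·1 + 4·1.

4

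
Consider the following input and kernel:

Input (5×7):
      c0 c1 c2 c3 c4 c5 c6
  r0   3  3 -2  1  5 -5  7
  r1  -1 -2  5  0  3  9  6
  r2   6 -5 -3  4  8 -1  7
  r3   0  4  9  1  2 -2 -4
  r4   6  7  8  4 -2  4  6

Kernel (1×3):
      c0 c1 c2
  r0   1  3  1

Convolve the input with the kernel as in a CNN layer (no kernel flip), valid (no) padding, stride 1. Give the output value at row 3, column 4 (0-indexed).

-8

The receptive field on the input at this output position is [2 -2 -4]. Elementwise product with the kernel and sum: 2·1 + -2·3 + -4·1.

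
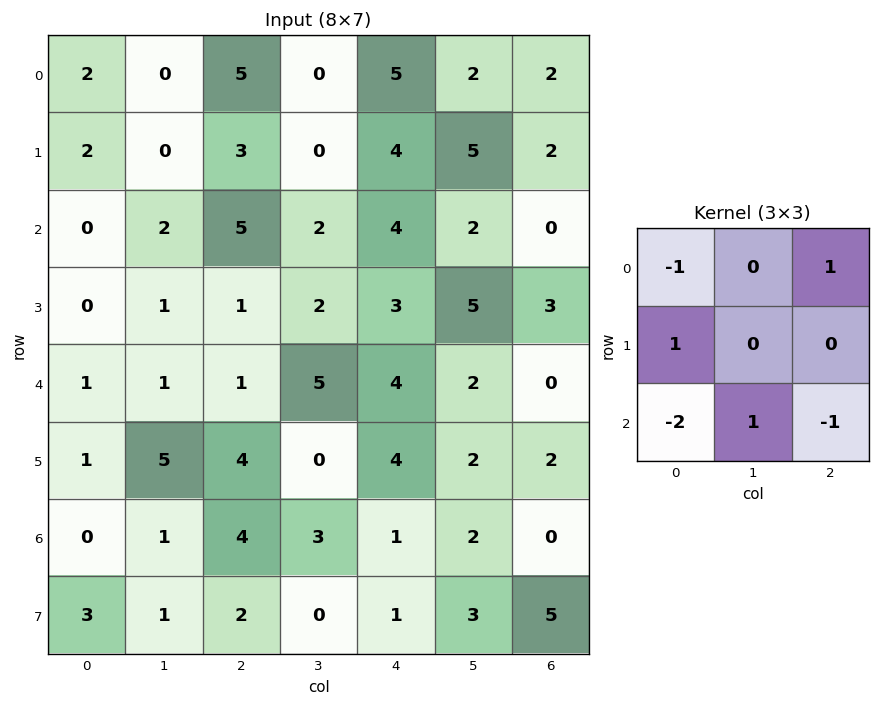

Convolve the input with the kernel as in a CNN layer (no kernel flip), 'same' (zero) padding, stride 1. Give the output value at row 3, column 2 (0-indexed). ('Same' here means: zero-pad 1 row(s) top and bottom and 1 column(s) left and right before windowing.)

-5

The receptive field on the zero-padded input at this output position is [2 5 2 / 1 1 2 / 1 1 5]. Elementwise product with the kernel and sum: 2·-1 + 2·1 + 1·1 + 1·-2 + 1·1 + 5·-1.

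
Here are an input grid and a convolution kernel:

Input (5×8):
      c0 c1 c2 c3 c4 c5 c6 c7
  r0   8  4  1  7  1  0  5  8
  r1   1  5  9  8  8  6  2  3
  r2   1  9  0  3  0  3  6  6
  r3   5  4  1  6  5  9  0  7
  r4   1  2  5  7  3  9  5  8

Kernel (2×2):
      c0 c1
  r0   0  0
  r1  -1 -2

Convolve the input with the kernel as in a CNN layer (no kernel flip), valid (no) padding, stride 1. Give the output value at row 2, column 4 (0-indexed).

-23

The receptive field on the input at this output position is [0 3 / 5 9]. Elementwise product with the kernel and sum: 5·-1 + 9·-2.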